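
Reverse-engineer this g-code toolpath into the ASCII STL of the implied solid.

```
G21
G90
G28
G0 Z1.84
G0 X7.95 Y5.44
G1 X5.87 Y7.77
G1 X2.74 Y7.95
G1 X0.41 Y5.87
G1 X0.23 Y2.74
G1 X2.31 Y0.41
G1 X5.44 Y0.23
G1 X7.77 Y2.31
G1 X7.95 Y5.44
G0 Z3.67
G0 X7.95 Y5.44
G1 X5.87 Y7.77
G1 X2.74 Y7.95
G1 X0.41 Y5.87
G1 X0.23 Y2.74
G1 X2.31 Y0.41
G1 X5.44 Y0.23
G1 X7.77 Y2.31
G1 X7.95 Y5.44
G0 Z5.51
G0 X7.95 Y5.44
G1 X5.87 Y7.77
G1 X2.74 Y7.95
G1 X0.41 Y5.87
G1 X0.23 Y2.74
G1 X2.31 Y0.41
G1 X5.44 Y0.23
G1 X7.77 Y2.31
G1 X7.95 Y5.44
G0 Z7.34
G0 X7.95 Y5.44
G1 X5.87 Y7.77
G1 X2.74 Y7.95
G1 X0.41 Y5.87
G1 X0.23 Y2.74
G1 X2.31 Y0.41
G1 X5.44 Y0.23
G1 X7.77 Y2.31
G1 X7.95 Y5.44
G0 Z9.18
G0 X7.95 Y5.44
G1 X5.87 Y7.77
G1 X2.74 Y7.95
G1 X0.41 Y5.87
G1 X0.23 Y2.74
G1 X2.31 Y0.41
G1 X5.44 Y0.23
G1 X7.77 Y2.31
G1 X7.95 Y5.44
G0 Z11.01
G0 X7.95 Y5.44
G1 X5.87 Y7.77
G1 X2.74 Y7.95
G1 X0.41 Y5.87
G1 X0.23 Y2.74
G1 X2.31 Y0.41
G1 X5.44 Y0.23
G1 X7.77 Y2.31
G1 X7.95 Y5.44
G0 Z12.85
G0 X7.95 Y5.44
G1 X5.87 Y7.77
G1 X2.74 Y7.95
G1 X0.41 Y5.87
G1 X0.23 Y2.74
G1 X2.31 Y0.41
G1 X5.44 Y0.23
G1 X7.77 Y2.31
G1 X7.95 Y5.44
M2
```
solid part
  facet normal 0.0000 0.0000 -1.0000
    outer loop
      vertex 2.74 7.95 0.00
      vertex 5.87 7.77 0.00
      vertex 7.95 5.44 0.00
    endloop
  endfacet
  facet normal 0.0000 0.0000 -1.0000
    outer loop
      vertex 0.41 5.87 0.00
      vertex 2.74 7.95 0.00
      vertex 7.95 5.44 0.00
    endloop
  endfacet
  facet normal 0.0000 0.0000 -1.0000
    outer loop
      vertex 0.23 2.74 0.00
      vertex 0.41 5.87 0.00
      vertex 7.95 5.44 0.00
    endloop
  endfacet
  facet normal 0.0000 0.0000 -1.0000
    outer loop
      vertex 2.31 0.41 0.00
      vertex 0.23 2.74 0.00
      vertex 7.95 5.44 0.00
    endloop
  endfacet
  facet normal 0.0000 0.0000 -1.0000
    outer loop
      vertex 5.44 0.23 0.00
      vertex 2.31 0.41 0.00
      vertex 7.95 5.44 0.00
    endloop
  endfacet
  facet normal 0.0000 0.0000 -1.0000
    outer loop
      vertex 7.77 2.31 0.00
      vertex 5.44 0.23 0.00
      vertex 7.95 5.44 0.00
    endloop
  endfacet
  facet normal 0.0000 0.0000 1.0000
    outer loop
      vertex 7.95 5.44 12.85
      vertex 5.87 7.77 12.85
      vertex 2.74 7.95 12.85
    endloop
  endfacet
  facet normal 0.0000 0.0000 1.0000
    outer loop
      vertex 7.95 5.44 12.85
      vertex 2.74 7.95 12.85
      vertex 0.41 5.87 12.85
    endloop
  endfacet
  facet normal 0.0000 0.0000 1.0000
    outer loop
      vertex 7.95 5.44 12.85
      vertex 0.41 5.87 12.85
      vertex 0.23 2.74 12.85
    endloop
  endfacet
  facet normal 0.0000 0.0000 1.0000
    outer loop
      vertex 7.95 5.44 12.85
      vertex 0.23 2.74 12.85
      vertex 2.31 0.41 12.85
    endloop
  endfacet
  facet normal 0.0000 0.0000 1.0000
    outer loop
      vertex 7.95 5.44 12.85
      vertex 2.31 0.41 12.85
      vertex 5.44 0.23 12.85
    endloop
  endfacet
  facet normal 0.0000 0.0000 1.0000
    outer loop
      vertex 7.95 5.44 12.85
      vertex 5.44 0.23 12.85
      vertex 7.77 2.31 12.85
    endloop
  endfacet
  facet normal 0.7460 0.6660 0.0000
    outer loop
      vertex 7.95 5.44 0.00
      vertex 5.87 7.77 0.00
      vertex 5.87 7.77 12.85
    endloop
  endfacet
  facet normal 0.7460 0.6660 0.0000
    outer loop
      vertex 7.95 5.44 0.00
      vertex 5.87 7.77 12.85
      vertex 7.95 5.44 12.85
    endloop
  endfacet
  facet normal 0.0574 0.9984 0.0000
    outer loop
      vertex 5.87 7.77 0.00
      vertex 2.74 7.95 0.00
      vertex 2.74 7.95 12.85
    endloop
  endfacet
  facet normal 0.0574 0.9984 0.0000
    outer loop
      vertex 5.87 7.77 0.00
      vertex 2.74 7.95 12.85
      vertex 5.87 7.77 12.85
    endloop
  endfacet
  facet normal -0.6660 0.7460 0.0000
    outer loop
      vertex 2.74 7.95 0.00
      vertex 0.41 5.87 0.00
      vertex 0.41 5.87 12.85
    endloop
  endfacet
  facet normal -0.6660 0.7460 0.0000
    outer loop
      vertex 2.74 7.95 0.00
      vertex 0.41 5.87 12.85
      vertex 2.74 7.95 12.85
    endloop
  endfacet
  facet normal -0.9984 0.0574 0.0000
    outer loop
      vertex 0.41 5.87 0.00
      vertex 0.23 2.74 0.00
      vertex 0.23 2.74 12.85
    endloop
  endfacet
  facet normal -0.9984 0.0574 0.0000
    outer loop
      vertex 0.41 5.87 0.00
      vertex 0.23 2.74 12.85
      vertex 0.41 5.87 12.85
    endloop
  endfacet
  facet normal -0.7460 -0.6660 0.0000
    outer loop
      vertex 0.23 2.74 0.00
      vertex 2.31 0.41 0.00
      vertex 2.31 0.41 12.85
    endloop
  endfacet
  facet normal -0.7460 -0.6660 0.0000
    outer loop
      vertex 0.23 2.74 0.00
      vertex 2.31 0.41 12.85
      vertex 0.23 2.74 12.85
    endloop
  endfacet
  facet normal -0.0574 -0.9984 0.0000
    outer loop
      vertex 2.31 0.41 0.00
      vertex 5.44 0.23 0.00
      vertex 5.44 0.23 12.85
    endloop
  endfacet
  facet normal -0.0574 -0.9984 0.0000
    outer loop
      vertex 2.31 0.41 0.00
      vertex 5.44 0.23 12.85
      vertex 2.31 0.41 12.85
    endloop
  endfacet
  facet normal 0.6660 -0.7460 0.0000
    outer loop
      vertex 5.44 0.23 0.00
      vertex 7.77 2.31 0.00
      vertex 7.77 2.31 12.85
    endloop
  endfacet
  facet normal 0.6660 -0.7460 0.0000
    outer loop
      vertex 5.44 0.23 0.00
      vertex 7.77 2.31 12.85
      vertex 5.44 0.23 12.85
    endloop
  endfacet
  facet normal 0.9984 -0.0574 0.0000
    outer loop
      vertex 7.77 2.31 0.00
      vertex 7.95 5.44 0.00
      vertex 7.95 5.44 12.85
    endloop
  endfacet
  facet normal 0.9984 -0.0574 0.0000
    outer loop
      vertex 7.77 2.31 0.00
      vertex 7.95 5.44 12.85
      vertex 7.77 2.31 12.85
    endloop
  endfacet
endsolid part

The G0 Z moves step by Δz≈1.84 mm. Every layer's G1 loop is the same polygon, so the solid is a straight extrusion of it from z=0 to z≈12.8. Closing with flat bottom and top caps and triangulating gives 28 facets — a regular 8-sided prism (a cylinder approximated with 8 flat sides), circumscribed radius ≈ 4.09 mm, height ≈ 12.8 mm.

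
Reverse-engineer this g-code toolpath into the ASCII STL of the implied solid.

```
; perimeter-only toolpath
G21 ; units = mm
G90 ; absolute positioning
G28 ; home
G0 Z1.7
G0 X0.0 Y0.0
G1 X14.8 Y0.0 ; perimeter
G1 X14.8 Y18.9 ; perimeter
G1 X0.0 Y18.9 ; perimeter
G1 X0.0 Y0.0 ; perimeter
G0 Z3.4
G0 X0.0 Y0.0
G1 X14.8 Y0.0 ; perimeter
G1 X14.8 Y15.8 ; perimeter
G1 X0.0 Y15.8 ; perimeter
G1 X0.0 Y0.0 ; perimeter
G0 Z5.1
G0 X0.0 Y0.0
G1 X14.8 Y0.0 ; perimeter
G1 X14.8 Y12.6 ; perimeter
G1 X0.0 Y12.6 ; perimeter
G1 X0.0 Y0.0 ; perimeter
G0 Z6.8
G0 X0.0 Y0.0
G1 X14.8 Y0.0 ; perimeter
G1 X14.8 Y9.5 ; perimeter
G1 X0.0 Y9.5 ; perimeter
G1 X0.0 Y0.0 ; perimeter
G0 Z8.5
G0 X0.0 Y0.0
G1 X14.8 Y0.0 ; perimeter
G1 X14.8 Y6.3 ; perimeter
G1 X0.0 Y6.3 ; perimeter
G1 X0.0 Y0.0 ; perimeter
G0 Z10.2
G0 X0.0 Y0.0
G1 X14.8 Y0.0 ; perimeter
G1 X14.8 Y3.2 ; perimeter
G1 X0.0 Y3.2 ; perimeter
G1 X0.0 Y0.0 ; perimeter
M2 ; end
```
solid part
  facet normal 0.0000 0.0000 -1.0000
    outer loop
      vertex 14.8 22.1 0.0
      vertex 14.8 0.0 0.0
      vertex 0.0 0.0 0.0
    endloop
  endfacet
  facet normal 0.0000 0.0000 -1.0000
    outer loop
      vertex 0.0 22.1 0.0
      vertex 14.8 22.1 0.0
      vertex 0.0 0.0 0.0
    endloop
  endfacet
  facet normal 0.0000 -1.0000 0.0000
    outer loop
      vertex 0.0 0.0 0.0
      vertex 14.8 0.0 0.0
      vertex 14.8 0.0 11.9
    endloop
  endfacet
  facet normal 0.0000 -1.0000 0.0000
    outer loop
      vertex 0.0 0.0 0.0
      vertex 14.8 0.0 11.9
      vertex 0.0 0.0 11.9
    endloop
  endfacet
  facet normal 0.0000 0.4741 0.8805
    outer loop
      vertex 0.0 0.0 11.9
      vertex 14.8 0.0 11.9
      vertex 14.8 22.1 0.0
    endloop
  endfacet
  facet normal 0.0000 0.4741 0.8805
    outer loop
      vertex 0.0 0.0 11.9
      vertex 14.8 22.1 0.0
      vertex 0.0 22.1 0.0
    endloop
  endfacet
  facet normal -1.0000 0.0000 0.0000
    outer loop
      vertex 0.0 0.0 11.9
      vertex 0.0 22.1 0.0
      vertex 0.0 0.0 0.0
    endloop
  endfacet
  facet normal 1.0000 0.0000 0.0000
    outer loop
      vertex 14.8 0.0 0.0
      vertex 14.8 22.1 0.0
      vertex 14.8 0.0 11.9
    endloop
  endfacet
endsolid part

The G0 Z moves step by Δz≈1.7 mm. The G1 loops shrink linearly with z, so the solid tapers from its base footprint up to z≈11.9. Closing with a flat bottom cap and the tapered top and triangulating gives 8 facets — a wedge (ramp): 14.8 × 22.1 mm base, rising to 11.9 mm along the y=0 edge and sloping linearly to z=0 at y=22.1.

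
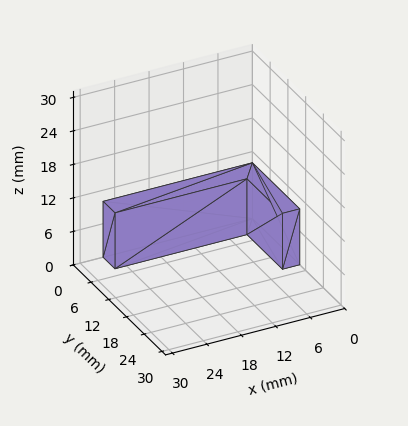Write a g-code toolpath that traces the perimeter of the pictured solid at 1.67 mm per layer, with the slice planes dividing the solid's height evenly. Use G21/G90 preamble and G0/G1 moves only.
Reading the render: the shape is an L-shaped prism: outer 26 × 16 mm, arm thicknesses ≈ 4 mm (horizontal) and 3 mm (vertical), extruded 10 mm in z (dimensions read to the nearest mm from the axis ticks). For the g-code, the solid's height is divided into equal slices at the stated Δz and each level perimeter traced with G1 moves after a G0 lift.

; perimeter-only toolpath
G21 ; units = mm
G90 ; absolute positioning
G28 ; home
; layer 1
G0 Z1.67
G0 X0.00 Y0.00
G1 X26.00 Y0.00
G1 X26.00 Y4.00
G1 X3.00 Y4.00
G1 X3.00 Y16.00
G1 X0.00 Y16.00
G1 X0.00 Y0.00
; layer 2
G0 Z3.33
G0 X0.00 Y0.00
G1 X26.00 Y0.00
G1 X26.00 Y4.00
G1 X3.00 Y4.00
G1 X3.00 Y16.00
G1 X0.00 Y16.00
G1 X0.00 Y0.00
; layer 3
G0 Z5.00
G0 X0.00 Y0.00
G1 X26.00 Y0.00
G1 X26.00 Y4.00
G1 X3.00 Y4.00
G1 X3.00 Y16.00
G1 X0.00 Y16.00
G1 X0.00 Y0.00
; layer 4
G0 Z6.67
G0 X0.00 Y0.00
G1 X26.00 Y0.00
G1 X26.00 Y4.00
G1 X3.00 Y4.00
G1 X3.00 Y16.00
G1 X0.00 Y16.00
G1 X0.00 Y0.00
; layer 5
G0 Z8.33
G0 X0.00 Y0.00
G1 X26.00 Y0.00
G1 X26.00 Y4.00
G1 X3.00 Y4.00
G1 X3.00 Y16.00
G1 X0.00 Y16.00
G1 X0.00 Y0.00
; layer 6
G0 Z10.00
G0 X0.00 Y0.00
G1 X26.00 Y0.00
G1 X26.00 Y4.00
G1 X3.00 Y4.00
G1 X3.00 Y16.00
G1 X0.00 Y16.00
G1 X0.00 Y0.00
M2 ; end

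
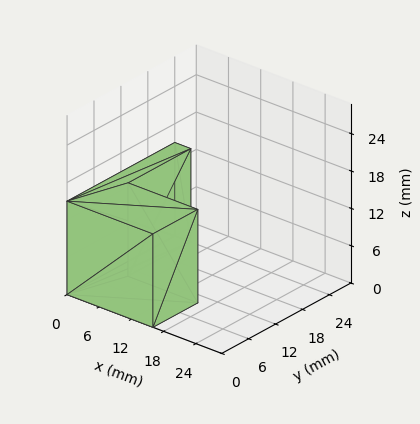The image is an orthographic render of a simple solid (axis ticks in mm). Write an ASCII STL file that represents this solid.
Reading the render: the shape is an L-shaped prism: outer 16 × 24 mm, arm thicknesses ≈ 10 mm (horizontal) and 3 mm (vertical), extruded 15 mm in z (dimensions read to the nearest mm from the axis ticks). For the STL, each face is triangulated and given an outward normal.

solid part
  facet normal 0.0000 0.0000 -1.0000
    outer loop
      vertex 16.00 10.00 0.00
      vertex 16.00 0.00 0.00
      vertex 0.00 0.00 0.00
    endloop
  endfacet
  facet normal 0.0000 0.0000 -1.0000
    outer loop
      vertex 3.00 10.00 0.00
      vertex 16.00 10.00 0.00
      vertex 0.00 0.00 0.00
    endloop
  endfacet
  facet normal 0.0000 0.0000 -1.0000
    outer loop
      vertex 3.00 24.00 0.00
      vertex 3.00 10.00 0.00
      vertex 0.00 0.00 0.00
    endloop
  endfacet
  facet normal 0.0000 0.0000 -1.0000
    outer loop
      vertex 0.00 24.00 0.00
      vertex 3.00 24.00 0.00
      vertex 0.00 0.00 0.00
    endloop
  endfacet
  facet normal 0.0000 0.0000 1.0000
    outer loop
      vertex 0.00 0.00 15.00
      vertex 16.00 0.00 15.00
      vertex 16.00 10.00 15.00
    endloop
  endfacet
  facet normal 0.0000 0.0000 1.0000
    outer loop
      vertex 0.00 0.00 15.00
      vertex 16.00 10.00 15.00
      vertex 3.00 10.00 15.00
    endloop
  endfacet
  facet normal 0.0000 0.0000 1.0000
    outer loop
      vertex 0.00 0.00 15.00
      vertex 3.00 10.00 15.00
      vertex 3.00 24.00 15.00
    endloop
  endfacet
  facet normal 0.0000 0.0000 1.0000
    outer loop
      vertex 0.00 0.00 15.00
      vertex 3.00 24.00 15.00
      vertex 0.00 24.00 15.00
    endloop
  endfacet
  facet normal 0.0000 -1.0000 0.0000
    outer loop
      vertex 0.00 0.00 0.00
      vertex 16.00 0.00 0.00
      vertex 16.00 0.00 15.00
    endloop
  endfacet
  facet normal 0.0000 -1.0000 0.0000
    outer loop
      vertex 0.00 0.00 0.00
      vertex 16.00 0.00 15.00
      vertex 0.00 0.00 15.00
    endloop
  endfacet
  facet normal 1.0000 0.0000 0.0000
    outer loop
      vertex 16.00 0.00 0.00
      vertex 16.00 10.00 0.00
      vertex 16.00 10.00 15.00
    endloop
  endfacet
  facet normal 1.0000 0.0000 0.0000
    outer loop
      vertex 16.00 0.00 0.00
      vertex 16.00 10.00 15.00
      vertex 16.00 0.00 15.00
    endloop
  endfacet
  facet normal 0.0000 1.0000 0.0000
    outer loop
      vertex 16.00 10.00 0.00
      vertex 3.00 10.00 0.00
      vertex 3.00 10.00 15.00
    endloop
  endfacet
  facet normal 0.0000 1.0000 0.0000
    outer loop
      vertex 16.00 10.00 0.00
      vertex 3.00 10.00 15.00
      vertex 16.00 10.00 15.00
    endloop
  endfacet
  facet normal 1.0000 0.0000 0.0000
    outer loop
      vertex 3.00 10.00 0.00
      vertex 3.00 24.00 0.00
      vertex 3.00 24.00 15.00
    endloop
  endfacet
  facet normal 1.0000 0.0000 0.0000
    outer loop
      vertex 3.00 10.00 0.00
      vertex 3.00 24.00 15.00
      vertex 3.00 10.00 15.00
    endloop
  endfacet
  facet normal 0.0000 1.0000 0.0000
    outer loop
      vertex 3.00 24.00 0.00
      vertex 0.00 24.00 0.00
      vertex 0.00 24.00 15.00
    endloop
  endfacet
  facet normal 0.0000 1.0000 0.0000
    outer loop
      vertex 3.00 24.00 0.00
      vertex 0.00 24.00 15.00
      vertex 3.00 24.00 15.00
    endloop
  endfacet
  facet normal -1.0000 0.0000 0.0000
    outer loop
      vertex 0.00 24.00 0.00
      vertex 0.00 0.00 0.00
      vertex 0.00 0.00 15.00
    endloop
  endfacet
  facet normal -1.0000 0.0000 0.0000
    outer loop
      vertex 0.00 24.00 0.00
      vertex 0.00 0.00 15.00
      vertex 0.00 24.00 15.00
    endloop
  endfacet
endsolid part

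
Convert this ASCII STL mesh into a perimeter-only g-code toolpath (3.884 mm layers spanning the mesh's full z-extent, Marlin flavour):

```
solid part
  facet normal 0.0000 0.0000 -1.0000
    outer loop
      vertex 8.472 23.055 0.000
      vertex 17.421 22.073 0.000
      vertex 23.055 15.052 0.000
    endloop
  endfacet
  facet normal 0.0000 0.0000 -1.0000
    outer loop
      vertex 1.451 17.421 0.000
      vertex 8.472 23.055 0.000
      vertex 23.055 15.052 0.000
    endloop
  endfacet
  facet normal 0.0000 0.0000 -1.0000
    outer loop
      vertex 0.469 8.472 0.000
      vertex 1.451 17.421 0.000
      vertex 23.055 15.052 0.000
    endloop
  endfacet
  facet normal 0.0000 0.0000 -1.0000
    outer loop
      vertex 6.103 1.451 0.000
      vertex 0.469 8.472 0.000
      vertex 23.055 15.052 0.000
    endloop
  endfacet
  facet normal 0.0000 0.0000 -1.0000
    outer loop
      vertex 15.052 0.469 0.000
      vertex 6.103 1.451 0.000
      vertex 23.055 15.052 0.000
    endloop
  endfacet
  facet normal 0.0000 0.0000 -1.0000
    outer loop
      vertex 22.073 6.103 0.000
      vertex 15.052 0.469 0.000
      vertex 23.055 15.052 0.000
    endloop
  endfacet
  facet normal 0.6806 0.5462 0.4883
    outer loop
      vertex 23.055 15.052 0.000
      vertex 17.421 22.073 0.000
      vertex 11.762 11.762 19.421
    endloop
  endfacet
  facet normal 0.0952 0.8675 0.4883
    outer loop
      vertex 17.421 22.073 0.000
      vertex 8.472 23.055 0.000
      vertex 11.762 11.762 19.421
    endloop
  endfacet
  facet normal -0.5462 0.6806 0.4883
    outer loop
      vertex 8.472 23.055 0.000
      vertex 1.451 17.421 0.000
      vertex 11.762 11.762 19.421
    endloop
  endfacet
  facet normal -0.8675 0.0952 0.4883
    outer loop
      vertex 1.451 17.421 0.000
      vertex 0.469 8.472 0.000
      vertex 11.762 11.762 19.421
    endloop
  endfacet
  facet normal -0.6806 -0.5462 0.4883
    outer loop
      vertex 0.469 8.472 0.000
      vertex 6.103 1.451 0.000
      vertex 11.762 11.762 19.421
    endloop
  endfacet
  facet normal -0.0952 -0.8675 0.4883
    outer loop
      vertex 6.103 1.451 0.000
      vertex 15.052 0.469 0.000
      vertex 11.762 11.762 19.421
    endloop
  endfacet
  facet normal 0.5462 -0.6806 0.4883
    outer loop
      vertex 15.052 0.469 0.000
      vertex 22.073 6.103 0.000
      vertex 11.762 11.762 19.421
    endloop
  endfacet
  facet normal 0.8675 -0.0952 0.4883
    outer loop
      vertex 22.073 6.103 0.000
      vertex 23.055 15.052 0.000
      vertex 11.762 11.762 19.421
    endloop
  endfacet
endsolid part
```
; perimeter-only toolpath
G21 ; units = mm
G90 ; absolute positioning
G28 ; home
; layer 1
G0 Z3.884
G0 X20.796 Y14.394
G1 X16.289 Y20.011
G1 X9.130 Y20.796
G1 X3.513 Y16.289
G1 X2.728 Y9.130
G1 X7.235 Y3.513
G1 X14.394 Y2.728
G1 X20.011 Y7.235
G1 X20.796 Y14.394
; layer 2
G0 Z7.768
G0 X18.538 Y13.736
G1 X15.157 Y17.949
G1 X9.788 Y18.538
G1 X5.575 Y15.157
G1 X4.986 Y9.788
G1 X8.367 Y5.575
G1 X13.736 Y4.986
G1 X17.949 Y8.367
G1 X18.538 Y13.736
; layer 3
G0 Z11.653
G0 X16.279 Y13.078
G1 X14.026 Y15.886
G1 X10.446 Y16.279
G1 X7.638 Y14.026
G1 X7.245 Y10.446
G1 X9.498 Y7.638
G1 X13.078 Y7.245
G1 X15.886 Y9.498
G1 X16.279 Y13.078
; layer 4
G0 Z15.537
G0 X14.021 Y12.420
G1 X12.894 Y13.824
G1 X11.104 Y14.021
G1 X9.700 Y12.894
G1 X9.503 Y11.104
G1 X10.630 Y9.700
G1 X12.420 Y9.503
G1 X13.824 Y10.630
G1 X14.021 Y12.420
M2 ; end

The solid is a regular 8-sided pyramid, base circumscribed radius ≈ 11.8 mm, apex at z ≈ 19.4 mm. Slicing at Δz = 3.884 mm — 5 equal slices spanning the solid's height, so layer i sits at z = i·h/5 — gives 4 non-empty perimeters. Each is a 8-segment closed polygon; G0 lifts to the layer z and rapids to the start vertex, then G1 traces the edges. The cross-section shrinks linearly with z (the slice at the apex is degenerate and omitted).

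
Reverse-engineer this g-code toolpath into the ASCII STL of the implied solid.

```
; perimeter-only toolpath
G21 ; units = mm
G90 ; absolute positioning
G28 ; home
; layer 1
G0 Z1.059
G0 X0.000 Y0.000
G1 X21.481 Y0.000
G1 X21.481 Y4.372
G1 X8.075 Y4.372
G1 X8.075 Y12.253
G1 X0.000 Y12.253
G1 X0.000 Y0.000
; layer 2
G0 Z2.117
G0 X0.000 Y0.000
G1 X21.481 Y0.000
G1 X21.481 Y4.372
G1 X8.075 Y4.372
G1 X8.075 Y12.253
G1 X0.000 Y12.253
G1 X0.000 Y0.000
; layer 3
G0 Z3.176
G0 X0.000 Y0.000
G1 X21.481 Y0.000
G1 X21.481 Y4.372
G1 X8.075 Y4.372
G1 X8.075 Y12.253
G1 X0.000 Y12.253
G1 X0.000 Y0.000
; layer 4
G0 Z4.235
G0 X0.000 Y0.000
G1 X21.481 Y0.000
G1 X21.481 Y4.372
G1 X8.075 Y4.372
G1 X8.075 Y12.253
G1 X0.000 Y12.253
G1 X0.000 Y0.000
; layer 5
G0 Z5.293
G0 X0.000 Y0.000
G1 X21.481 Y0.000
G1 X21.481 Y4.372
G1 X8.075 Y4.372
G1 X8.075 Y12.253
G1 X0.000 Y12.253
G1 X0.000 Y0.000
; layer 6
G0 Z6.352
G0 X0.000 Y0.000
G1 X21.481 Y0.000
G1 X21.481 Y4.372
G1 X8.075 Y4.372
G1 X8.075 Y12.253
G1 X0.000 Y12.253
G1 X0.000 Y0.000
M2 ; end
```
solid part
  facet normal 0.0000 0.0000 -1.0000
    outer loop
      vertex 21.481 4.372 0.000
      vertex 21.481 0.000 0.000
      vertex 0.000 0.000 0.000
    endloop
  endfacet
  facet normal 0.0000 0.0000 -1.0000
    outer loop
      vertex 8.075 4.372 0.000
      vertex 21.481 4.372 0.000
      vertex 0.000 0.000 0.000
    endloop
  endfacet
  facet normal 0.0000 0.0000 -1.0000
    outer loop
      vertex 8.075 12.253 0.000
      vertex 8.075 4.372 0.000
      vertex 0.000 0.000 0.000
    endloop
  endfacet
  facet normal 0.0000 0.0000 -1.0000
    outer loop
      vertex 0.000 12.253 0.000
      vertex 8.075 12.253 0.000
      vertex 0.000 0.000 0.000
    endloop
  endfacet
  facet normal 0.0000 0.0000 1.0000
    outer loop
      vertex 0.000 0.000 6.352
      vertex 21.481 0.000 6.352
      vertex 21.481 4.372 6.352
    endloop
  endfacet
  facet normal 0.0000 0.0000 1.0000
    outer loop
      vertex 0.000 0.000 6.352
      vertex 21.481 4.372 6.352
      vertex 8.075 4.372 6.352
    endloop
  endfacet
  facet normal 0.0000 0.0000 1.0000
    outer loop
      vertex 0.000 0.000 6.352
      vertex 8.075 4.372 6.352
      vertex 8.075 12.253 6.352
    endloop
  endfacet
  facet normal 0.0000 0.0000 1.0000
    outer loop
      vertex 0.000 0.000 6.352
      vertex 8.075 12.253 6.352
      vertex 0.000 12.253 6.352
    endloop
  endfacet
  facet normal 0.0000 -1.0000 0.0000
    outer loop
      vertex 0.000 0.000 0.000
      vertex 21.481 0.000 0.000
      vertex 21.481 0.000 6.352
    endloop
  endfacet
  facet normal 0.0000 -1.0000 0.0000
    outer loop
      vertex 0.000 0.000 0.000
      vertex 21.481 0.000 6.352
      vertex 0.000 0.000 6.352
    endloop
  endfacet
  facet normal 1.0000 0.0000 0.0000
    outer loop
      vertex 21.481 0.000 0.000
      vertex 21.481 4.372 0.000
      vertex 21.481 4.372 6.352
    endloop
  endfacet
  facet normal 1.0000 0.0000 0.0000
    outer loop
      vertex 21.481 0.000 0.000
      vertex 21.481 4.372 6.352
      vertex 21.481 0.000 6.352
    endloop
  endfacet
  facet normal 0.0000 1.0000 0.0000
    outer loop
      vertex 21.481 4.372 0.000
      vertex 8.075 4.372 0.000
      vertex 8.075 4.372 6.352
    endloop
  endfacet
  facet normal 0.0000 1.0000 0.0000
    outer loop
      vertex 21.481 4.372 0.000
      vertex 8.075 4.372 6.352
      vertex 21.481 4.372 6.352
    endloop
  endfacet
  facet normal 1.0000 0.0000 0.0000
    outer loop
      vertex 8.075 4.372 0.000
      vertex 8.075 12.253 0.000
      vertex 8.075 12.253 6.352
    endloop
  endfacet
  facet normal 1.0000 0.0000 0.0000
    outer loop
      vertex 8.075 4.372 0.000
      vertex 8.075 12.253 6.352
      vertex 8.075 4.372 6.352
    endloop
  endfacet
  facet normal 0.0000 1.0000 0.0000
    outer loop
      vertex 8.075 12.253 0.000
      vertex 0.000 12.253 0.000
      vertex 0.000 12.253 6.352
    endloop
  endfacet
  facet normal 0.0000 1.0000 0.0000
    outer loop
      vertex 8.075 12.253 0.000
      vertex 0.000 12.253 6.352
      vertex 8.075 12.253 6.352
    endloop
  endfacet
  facet normal -1.0000 0.0000 0.0000
    outer loop
      vertex 0.000 12.253 0.000
      vertex 0.000 0.000 0.000
      vertex 0.000 0.000 6.352
    endloop
  endfacet
  facet normal -1.0000 0.0000 0.0000
    outer loop
      vertex 0.000 12.253 0.000
      vertex 0.000 0.000 6.352
      vertex 0.000 12.253 6.352
    endloop
  endfacet
endsolid part

The G0 Z moves step by Δz≈1.059 mm. Every layer's G1 loop is the same polygon, so the solid is a straight extrusion of it from z=0 to z≈6.35. Closing with flat bottom and top caps and triangulating gives 20 facets — an L-shaped prism: outer 21.5 × 12.3 mm, arm thicknesses ≈ 4.37 mm (horizontal) and 8.07 mm (vertical), extruded 6.35 mm in z.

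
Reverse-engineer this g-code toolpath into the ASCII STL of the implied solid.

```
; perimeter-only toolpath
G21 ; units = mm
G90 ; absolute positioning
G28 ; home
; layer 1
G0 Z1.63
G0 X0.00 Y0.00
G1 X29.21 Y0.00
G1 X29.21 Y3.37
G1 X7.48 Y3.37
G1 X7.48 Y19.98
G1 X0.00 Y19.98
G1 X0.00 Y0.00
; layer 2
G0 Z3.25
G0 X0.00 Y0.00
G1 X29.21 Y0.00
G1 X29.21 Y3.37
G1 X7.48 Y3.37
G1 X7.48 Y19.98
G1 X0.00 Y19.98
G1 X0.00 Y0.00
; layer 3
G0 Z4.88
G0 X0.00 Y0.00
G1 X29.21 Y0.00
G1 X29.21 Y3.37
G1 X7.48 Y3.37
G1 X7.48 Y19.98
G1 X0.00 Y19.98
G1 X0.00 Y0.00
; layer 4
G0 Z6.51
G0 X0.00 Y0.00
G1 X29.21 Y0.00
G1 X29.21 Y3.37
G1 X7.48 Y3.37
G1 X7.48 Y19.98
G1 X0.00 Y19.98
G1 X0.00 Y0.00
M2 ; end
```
solid part
  facet normal 0.0000 0.0000 -1.0000
    outer loop
      vertex 29.21 3.37 0.00
      vertex 29.21 0.00 0.00
      vertex 0.00 0.00 0.00
    endloop
  endfacet
  facet normal 0.0000 0.0000 -1.0000
    outer loop
      vertex 7.48 3.37 0.00
      vertex 29.21 3.37 0.00
      vertex 0.00 0.00 0.00
    endloop
  endfacet
  facet normal 0.0000 0.0000 -1.0000
    outer loop
      vertex 7.48 19.98 0.00
      vertex 7.48 3.37 0.00
      vertex 0.00 0.00 0.00
    endloop
  endfacet
  facet normal 0.0000 0.0000 -1.0000
    outer loop
      vertex 0.00 19.98 0.00
      vertex 7.48 19.98 0.00
      vertex 0.00 0.00 0.00
    endloop
  endfacet
  facet normal 0.0000 0.0000 1.0000
    outer loop
      vertex 0.00 0.00 6.51
      vertex 29.21 0.00 6.51
      vertex 29.21 3.37 6.51
    endloop
  endfacet
  facet normal 0.0000 0.0000 1.0000
    outer loop
      vertex 0.00 0.00 6.51
      vertex 29.21 3.37 6.51
      vertex 7.48 3.37 6.51
    endloop
  endfacet
  facet normal 0.0000 0.0000 1.0000
    outer loop
      vertex 0.00 0.00 6.51
      vertex 7.48 3.37 6.51
      vertex 7.48 19.98 6.51
    endloop
  endfacet
  facet normal 0.0000 0.0000 1.0000
    outer loop
      vertex 0.00 0.00 6.51
      vertex 7.48 19.98 6.51
      vertex 0.00 19.98 6.51
    endloop
  endfacet
  facet normal 0.0000 -1.0000 0.0000
    outer loop
      vertex 0.00 0.00 0.00
      vertex 29.21 0.00 0.00
      vertex 29.21 0.00 6.51
    endloop
  endfacet
  facet normal 0.0000 -1.0000 0.0000
    outer loop
      vertex 0.00 0.00 0.00
      vertex 29.21 0.00 6.51
      vertex 0.00 0.00 6.51
    endloop
  endfacet
  facet normal 1.0000 0.0000 0.0000
    outer loop
      vertex 29.21 0.00 0.00
      vertex 29.21 3.37 0.00
      vertex 29.21 3.37 6.51
    endloop
  endfacet
  facet normal 1.0000 0.0000 0.0000
    outer loop
      vertex 29.21 0.00 0.00
      vertex 29.21 3.37 6.51
      vertex 29.21 0.00 6.51
    endloop
  endfacet
  facet normal 0.0000 1.0000 0.0000
    outer loop
      vertex 29.21 3.37 0.00
      vertex 7.48 3.37 0.00
      vertex 7.48 3.37 6.51
    endloop
  endfacet
  facet normal 0.0000 1.0000 0.0000
    outer loop
      vertex 29.21 3.37 0.00
      vertex 7.48 3.37 6.51
      vertex 29.21 3.37 6.51
    endloop
  endfacet
  facet normal 1.0000 0.0000 0.0000
    outer loop
      vertex 7.48 3.37 0.00
      vertex 7.48 19.98 0.00
      vertex 7.48 19.98 6.51
    endloop
  endfacet
  facet normal 1.0000 0.0000 0.0000
    outer loop
      vertex 7.48 3.37 0.00
      vertex 7.48 19.98 6.51
      vertex 7.48 3.37 6.51
    endloop
  endfacet
  facet normal 0.0000 1.0000 0.0000
    outer loop
      vertex 7.48 19.98 0.00
      vertex 0.00 19.98 0.00
      vertex 0.00 19.98 6.51
    endloop
  endfacet
  facet normal 0.0000 1.0000 0.0000
    outer loop
      vertex 7.48 19.98 0.00
      vertex 0.00 19.98 6.51
      vertex 7.48 19.98 6.51
    endloop
  endfacet
  facet normal -1.0000 0.0000 0.0000
    outer loop
      vertex 0.00 19.98 0.00
      vertex 0.00 0.00 0.00
      vertex 0.00 0.00 6.51
    endloop
  endfacet
  facet normal -1.0000 0.0000 0.0000
    outer loop
      vertex 0.00 19.98 0.00
      vertex 0.00 0.00 6.51
      vertex 0.00 19.98 6.51
    endloop
  endfacet
endsolid part

The G0 Z moves step by Δz≈1.63 mm. Every layer's G1 loop is the same polygon, so the solid is a straight extrusion of it from z=0 to z≈6.51. Closing with flat bottom and top caps and triangulating gives 20 facets — an L-shaped prism: outer 29.2 × 20 mm, arm thicknesses ≈ 3.37 mm (horizontal) and 7.48 mm (vertical), extruded 6.51 mm in z.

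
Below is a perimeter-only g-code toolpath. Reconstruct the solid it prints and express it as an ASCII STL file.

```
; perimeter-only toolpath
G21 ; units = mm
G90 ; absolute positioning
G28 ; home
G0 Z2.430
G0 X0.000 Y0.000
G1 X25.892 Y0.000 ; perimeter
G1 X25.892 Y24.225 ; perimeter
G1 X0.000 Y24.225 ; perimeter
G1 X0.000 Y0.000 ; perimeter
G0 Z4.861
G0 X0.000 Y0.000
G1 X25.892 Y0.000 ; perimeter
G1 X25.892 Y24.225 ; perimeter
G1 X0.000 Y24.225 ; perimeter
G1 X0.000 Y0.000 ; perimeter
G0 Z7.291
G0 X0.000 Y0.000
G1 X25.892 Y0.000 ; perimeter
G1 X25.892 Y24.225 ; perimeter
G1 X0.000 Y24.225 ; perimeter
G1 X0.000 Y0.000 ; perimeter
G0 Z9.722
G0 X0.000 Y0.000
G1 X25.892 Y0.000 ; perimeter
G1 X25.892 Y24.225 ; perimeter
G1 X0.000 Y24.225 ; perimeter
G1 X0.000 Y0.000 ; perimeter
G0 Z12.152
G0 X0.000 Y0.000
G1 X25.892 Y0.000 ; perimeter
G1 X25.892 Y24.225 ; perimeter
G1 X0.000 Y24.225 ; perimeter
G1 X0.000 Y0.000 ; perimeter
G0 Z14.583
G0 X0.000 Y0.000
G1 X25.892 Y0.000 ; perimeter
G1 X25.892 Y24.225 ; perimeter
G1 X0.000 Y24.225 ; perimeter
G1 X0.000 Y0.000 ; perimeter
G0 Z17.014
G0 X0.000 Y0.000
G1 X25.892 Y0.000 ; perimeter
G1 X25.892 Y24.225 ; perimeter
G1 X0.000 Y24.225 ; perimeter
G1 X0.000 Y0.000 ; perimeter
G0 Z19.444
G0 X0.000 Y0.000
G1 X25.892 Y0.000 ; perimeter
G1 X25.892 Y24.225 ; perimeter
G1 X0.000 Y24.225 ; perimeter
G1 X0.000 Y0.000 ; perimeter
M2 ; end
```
solid part
  facet normal 0.0000 0.0000 -1.0000
    outer loop
      vertex 25.892 24.225 0.000
      vertex 25.892 0.000 0.000
      vertex 0.000 0.000 0.000
    endloop
  endfacet
  facet normal 0.0000 0.0000 -1.0000
    outer loop
      vertex 0.000 24.225 0.000
      vertex 25.892 24.225 0.000
      vertex 0.000 0.000 0.000
    endloop
  endfacet
  facet normal 0.0000 0.0000 1.0000
    outer loop
      vertex 0.000 0.000 19.444
      vertex 25.892 0.000 19.444
      vertex 25.892 24.225 19.444
    endloop
  endfacet
  facet normal 0.0000 0.0000 1.0000
    outer loop
      vertex 0.000 0.000 19.444
      vertex 25.892 24.225 19.444
      vertex 0.000 24.225 19.444
    endloop
  endfacet
  facet normal 0.0000 -1.0000 0.0000
    outer loop
      vertex 0.000 0.000 0.000
      vertex 25.892 0.000 0.000
      vertex 25.892 0.000 19.444
    endloop
  endfacet
  facet normal 0.0000 -1.0000 0.0000
    outer loop
      vertex 0.000 0.000 0.000
      vertex 25.892 0.000 19.444
      vertex 0.000 0.000 19.444
    endloop
  endfacet
  facet normal 0.0000 1.0000 0.0000
    outer loop
      vertex 25.892 24.225 19.444
      vertex 25.892 24.225 0.000
      vertex 0.000 24.225 0.000
    endloop
  endfacet
  facet normal 0.0000 1.0000 0.0000
    outer loop
      vertex 0.000 24.225 19.444
      vertex 25.892 24.225 19.444
      vertex 0.000 24.225 0.000
    endloop
  endfacet
  facet normal -1.0000 0.0000 0.0000
    outer loop
      vertex 0.000 24.225 19.444
      vertex 0.000 24.225 0.000
      vertex 0.000 0.000 0.000
    endloop
  endfacet
  facet normal -1.0000 0.0000 0.0000
    outer loop
      vertex 0.000 0.000 19.444
      vertex 0.000 24.225 19.444
      vertex 0.000 0.000 0.000
    endloop
  endfacet
  facet normal 1.0000 0.0000 0.0000
    outer loop
      vertex 25.892 0.000 0.000
      vertex 25.892 24.225 0.000
      vertex 25.892 24.225 19.444
    endloop
  endfacet
  facet normal 1.0000 0.0000 0.0000
    outer loop
      vertex 25.892 0.000 0.000
      vertex 25.892 24.225 19.444
      vertex 25.892 0.000 19.444
    endloop
  endfacet
endsolid part

The G0 Z moves step by Δz≈2.430 mm. Every layer's G1 loop is the same polygon, so the solid is a straight extrusion of it from z=0 to z≈19.4. Closing with flat bottom and top caps and triangulating gives 12 facets — a rectangular box, roughly 25.9 × 24.2 mm footprint and 19.4 mm tall.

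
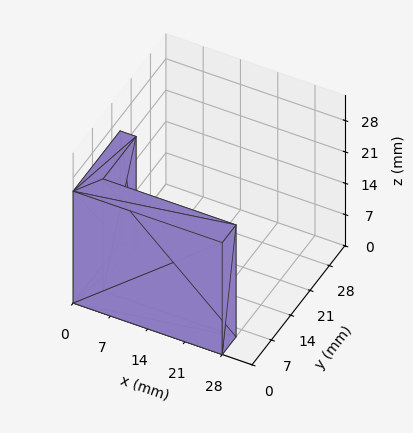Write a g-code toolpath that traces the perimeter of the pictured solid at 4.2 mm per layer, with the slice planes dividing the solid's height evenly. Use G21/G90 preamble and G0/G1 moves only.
Reading the render: the shape is an L-shaped prism: outer 28 × 17 mm, arm thicknesses ≈ 5 mm (horizontal) and 3 mm (vertical), extruded 25 mm in z (dimensions read to the nearest mm from the axis ticks). For the g-code, the solid's height is divided into equal slices at the stated Δz and each level perimeter traced with G1 moves after a G0 lift.

; perimeter-only toolpath
G21 ; units = mm
G90 ; absolute positioning
G28 ; home
; layer 1
G0 Z4.2
G0 X0.0 Y0.0
G1 X28.0 Y0.0
G1 X28.0 Y5.0
G1 X3.0 Y5.0
G1 X3.0 Y17.0
G1 X0.0 Y17.0
G1 X0.0 Y0.0
; layer 2
G0 Z8.3
G0 X0.0 Y0.0
G1 X28.0 Y0.0
G1 X28.0 Y5.0
G1 X3.0 Y5.0
G1 X3.0 Y17.0
G1 X0.0 Y17.0
G1 X0.0 Y0.0
; layer 3
G0 Z12.5
G0 X0.0 Y0.0
G1 X28.0 Y0.0
G1 X28.0 Y5.0
G1 X3.0 Y5.0
G1 X3.0 Y17.0
G1 X0.0 Y17.0
G1 X0.0 Y0.0
; layer 4
G0 Z16.7
G0 X0.0 Y0.0
G1 X28.0 Y0.0
G1 X28.0 Y5.0
G1 X3.0 Y5.0
G1 X3.0 Y17.0
G1 X0.0 Y17.0
G1 X0.0 Y0.0
; layer 5
G0 Z20.8
G0 X0.0 Y0.0
G1 X28.0 Y0.0
G1 X28.0 Y5.0
G1 X3.0 Y5.0
G1 X3.0 Y17.0
G1 X0.0 Y17.0
G1 X0.0 Y0.0
; layer 6
G0 Z25.0
G0 X0.0 Y0.0
G1 X28.0 Y0.0
G1 X28.0 Y5.0
G1 X3.0 Y5.0
G1 X3.0 Y17.0
G1 X0.0 Y17.0
G1 X0.0 Y0.0
M2 ; end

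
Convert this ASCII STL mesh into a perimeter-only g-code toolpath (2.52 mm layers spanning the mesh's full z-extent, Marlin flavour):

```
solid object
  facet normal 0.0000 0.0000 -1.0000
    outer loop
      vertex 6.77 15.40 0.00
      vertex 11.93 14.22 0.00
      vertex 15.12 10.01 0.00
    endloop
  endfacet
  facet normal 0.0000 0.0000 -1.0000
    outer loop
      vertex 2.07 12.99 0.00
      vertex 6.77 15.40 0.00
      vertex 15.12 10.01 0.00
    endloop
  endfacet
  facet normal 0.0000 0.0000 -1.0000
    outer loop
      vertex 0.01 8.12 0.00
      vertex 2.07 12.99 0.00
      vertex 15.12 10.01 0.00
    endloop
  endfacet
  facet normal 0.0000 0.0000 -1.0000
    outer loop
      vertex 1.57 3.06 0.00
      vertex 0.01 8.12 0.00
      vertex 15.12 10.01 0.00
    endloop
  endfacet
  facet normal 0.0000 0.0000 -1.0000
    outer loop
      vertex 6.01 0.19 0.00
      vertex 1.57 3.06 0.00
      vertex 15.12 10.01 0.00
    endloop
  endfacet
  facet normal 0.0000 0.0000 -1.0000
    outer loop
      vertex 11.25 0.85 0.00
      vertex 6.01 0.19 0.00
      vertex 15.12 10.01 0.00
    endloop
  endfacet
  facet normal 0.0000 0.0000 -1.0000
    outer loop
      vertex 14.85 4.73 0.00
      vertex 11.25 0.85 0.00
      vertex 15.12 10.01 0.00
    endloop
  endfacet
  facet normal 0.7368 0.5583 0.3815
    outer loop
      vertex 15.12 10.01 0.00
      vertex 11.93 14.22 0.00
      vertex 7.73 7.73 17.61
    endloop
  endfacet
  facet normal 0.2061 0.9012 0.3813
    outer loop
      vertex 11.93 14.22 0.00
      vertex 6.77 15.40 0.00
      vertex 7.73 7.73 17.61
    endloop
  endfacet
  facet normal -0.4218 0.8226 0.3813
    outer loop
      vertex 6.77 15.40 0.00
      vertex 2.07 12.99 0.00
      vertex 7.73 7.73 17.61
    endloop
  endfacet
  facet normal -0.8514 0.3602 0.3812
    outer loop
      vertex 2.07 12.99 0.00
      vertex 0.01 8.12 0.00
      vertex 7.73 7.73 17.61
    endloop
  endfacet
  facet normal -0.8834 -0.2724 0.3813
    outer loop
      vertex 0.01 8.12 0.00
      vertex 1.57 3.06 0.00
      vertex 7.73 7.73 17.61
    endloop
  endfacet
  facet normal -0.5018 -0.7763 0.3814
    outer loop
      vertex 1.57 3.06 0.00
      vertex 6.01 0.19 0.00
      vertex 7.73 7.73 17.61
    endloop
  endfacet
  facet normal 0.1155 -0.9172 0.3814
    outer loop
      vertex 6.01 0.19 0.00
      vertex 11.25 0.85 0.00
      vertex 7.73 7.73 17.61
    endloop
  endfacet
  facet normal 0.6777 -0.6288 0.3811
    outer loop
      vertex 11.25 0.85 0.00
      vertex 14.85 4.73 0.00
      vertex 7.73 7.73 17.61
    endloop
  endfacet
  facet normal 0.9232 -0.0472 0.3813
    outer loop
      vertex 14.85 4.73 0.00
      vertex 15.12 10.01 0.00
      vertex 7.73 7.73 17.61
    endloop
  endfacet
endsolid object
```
; perimeter-only toolpath
G21 ; units = mm
G90 ; absolute positioning
G28 ; home
; layer 1
G0 Z2.52
G0 X14.06 Y9.68
G1 X11.33 Y13.29
G1 X6.91 Y14.30
G1 X2.88 Y12.24
G1 X1.11 Y8.06
G1 X2.45 Y3.73
G1 X6.26 Y1.27
G1 X10.75 Y1.83
G1 X13.83 Y5.16
G1 X14.06 Y9.68
; layer 2
G0 Z5.03
G0 X13.01 Y9.36
G1 X10.73 Y12.37
G1 X7.04 Y13.21
G1 X3.69 Y11.49
G1 X2.22 Y8.01
G1 X3.33 Y4.39
G1 X6.50 Y2.34
G1 X10.24 Y2.82
G1 X12.82 Y5.59
G1 X13.01 Y9.36
; layer 3
G0 Z7.55
G0 X11.95 Y9.03
G1 X10.13 Y11.44
G1 X7.18 Y12.11
G1 X4.50 Y10.74
G1 X3.32 Y7.95
G1 X4.21 Y5.06
G1 X6.75 Y3.42
G1 X9.74 Y3.80
G1 X11.80 Y6.02
G1 X11.95 Y9.03
; layer 4
G0 Z10.06
G0 X10.90 Y8.71
G1 X9.53 Y10.51
G1 X7.32 Y11.02
G1 X5.30 Y9.98
G1 X4.42 Y7.90
G1 X5.09 Y5.73
G1 X6.99 Y4.50
G1 X9.24 Y4.78
G1 X10.78 Y6.44
G1 X10.90 Y8.71
; layer 5
G0 Z12.58
G0 X9.84 Y8.38
G1 X8.93 Y9.58
G1 X7.46 Y9.92
G1 X6.11 Y9.23
G1 X5.52 Y7.84
G1 X5.97 Y6.40
G1 X7.24 Y5.58
G1 X8.74 Y5.76
G1 X9.76 Y6.87
G1 X9.84 Y8.38
; layer 6
G0 Z15.09
G0 X8.79 Y8.06
G1 X8.33 Y8.66
G1 X7.59 Y8.83
G1 X6.92 Y8.48
G1 X6.63 Y7.79
G1 X6.85 Y7.06
G1 X7.48 Y6.65
G1 X8.23 Y6.75
G1 X8.75 Y7.30
G1 X8.79 Y8.06
M2 ; end

The solid is a regular 9-sided pyramid, base circumscribed radius ≈ 7.73 mm, apex at z ≈ 17.6 mm. Slicing at Δz = 2.52 mm — 7 equal slices spanning the solid's height, so layer i sits at z = i·h/7 — gives 6 non-empty perimeters. Each is a 9-segment closed polygon; G0 lifts to the layer z and rapids to the start vertex, then G1 traces the edges. The cross-section shrinks linearly with z (the slice at the apex is degenerate and omitted).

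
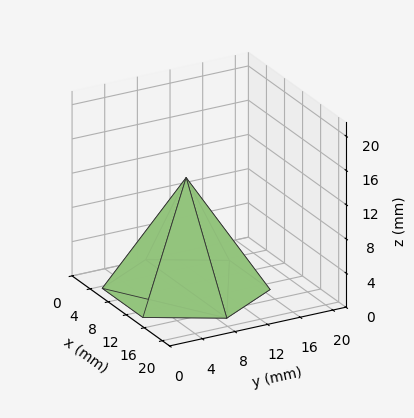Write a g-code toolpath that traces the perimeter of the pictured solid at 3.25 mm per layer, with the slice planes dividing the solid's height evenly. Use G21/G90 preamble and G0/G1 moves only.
Reading the render: the shape is a regular 6-sided pyramid, base circumscribed radius ≈ 9 mm, apex at z ≈ 13 mm (dimensions read to the nearest mm from the axis ticks). For the g-code, the solid's height is divided into equal slices at the stated Δz and each level perimeter traced with G1 moves after a G0 lift.

; perimeter-only toolpath
G21 ; units = mm
G90 ; absolute positioning
G28 ; home
; layer 1
G0 Z3.25
G0 X15.75 Y9.00
G1 X12.38 Y14.84
G1 X5.62 Y14.84
G1 X2.25 Y9.00
G1 X5.62 Y3.16
G1 X12.38 Y3.16
G1 X15.75 Y9.00
; layer 2
G0 Z6.50
G0 X13.50 Y9.00
G1 X11.25 Y12.89
G1 X6.75 Y12.89
G1 X4.50 Y9.00
G1 X6.75 Y5.11
G1 X11.25 Y5.11
G1 X13.50 Y9.00
; layer 3
G0 Z9.75
G0 X11.25 Y9.00
G1 X10.12 Y10.95
G1 X7.88 Y10.95
G1 X6.75 Y9.00
G1 X7.88 Y7.05
G1 X10.12 Y7.05
G1 X11.25 Y9.00
M2 ; end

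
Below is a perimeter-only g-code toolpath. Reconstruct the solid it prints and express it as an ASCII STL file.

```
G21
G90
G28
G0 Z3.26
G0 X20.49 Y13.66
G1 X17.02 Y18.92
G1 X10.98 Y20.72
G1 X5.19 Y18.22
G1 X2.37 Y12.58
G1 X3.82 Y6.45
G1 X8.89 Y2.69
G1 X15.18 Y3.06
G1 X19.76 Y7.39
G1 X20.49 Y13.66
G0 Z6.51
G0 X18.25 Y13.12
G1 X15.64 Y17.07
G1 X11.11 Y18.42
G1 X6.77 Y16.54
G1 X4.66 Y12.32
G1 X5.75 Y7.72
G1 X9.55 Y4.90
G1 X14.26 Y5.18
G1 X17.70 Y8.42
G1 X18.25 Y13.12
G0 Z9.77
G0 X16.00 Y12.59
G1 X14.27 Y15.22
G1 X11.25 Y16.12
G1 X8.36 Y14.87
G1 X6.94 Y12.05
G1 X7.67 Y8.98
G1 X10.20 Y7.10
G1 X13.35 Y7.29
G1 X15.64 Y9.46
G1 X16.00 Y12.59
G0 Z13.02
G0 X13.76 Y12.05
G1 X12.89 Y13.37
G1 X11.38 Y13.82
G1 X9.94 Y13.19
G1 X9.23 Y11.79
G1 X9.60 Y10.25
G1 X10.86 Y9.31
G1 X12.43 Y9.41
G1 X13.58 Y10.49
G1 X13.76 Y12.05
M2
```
solid part
  facet normal 0.0000 0.0000 -1.0000
    outer loop
      vertex 10.84 23.02 0.00
      vertex 18.39 20.77 0.00
      vertex 22.73 14.19 0.00
    endloop
  endfacet
  facet normal 0.0000 0.0000 -1.0000
    outer loop
      vertex 3.61 19.89 0.00
      vertex 10.84 23.02 0.00
      vertex 22.73 14.19 0.00
    endloop
  endfacet
  facet normal 0.0000 0.0000 -1.0000
    outer loop
      vertex 0.08 12.85 0.00
      vertex 3.61 19.89 0.00
      vertex 22.73 14.19 0.00
    endloop
  endfacet
  facet normal 0.0000 0.0000 -1.0000
    outer loop
      vertex 1.90 5.18 0.00
      vertex 0.08 12.85 0.00
      vertex 22.73 14.19 0.00
    endloop
  endfacet
  facet normal 0.0000 0.0000 -1.0000
    outer loop
      vertex 8.23 0.48 0.00
      vertex 1.90 5.18 0.00
      vertex 22.73 14.19 0.00
    endloop
  endfacet
  facet normal 0.0000 0.0000 -1.0000
    outer loop
      vertex 16.09 0.95 0.00
      vertex 8.23 0.48 0.00
      vertex 22.73 14.19 0.00
    endloop
  endfacet
  facet normal 0.0000 0.0000 -1.0000
    outer loop
      vertex 21.82 6.36 0.00
      vertex 16.09 0.95 0.00
      vertex 22.73 14.19 0.00
    endloop
  endfacet
  facet normal 0.6951 0.4585 0.5538
    outer loop
      vertex 22.73 14.19 0.00
      vertex 18.39 20.77 0.00
      vertex 11.52 11.52 16.28
    endloop
  endfacet
  facet normal 0.2378 0.7980 0.5538
    outer loop
      vertex 18.39 20.77 0.00
      vertex 10.84 23.02 0.00
      vertex 11.52 11.52 16.28
    endloop
  endfacet
  facet normal -0.3308 0.7642 0.5536
    outer loop
      vertex 10.84 23.02 0.00
      vertex 3.61 19.89 0.00
      vertex 11.52 11.52 16.28
    endloop
  endfacet
  facet normal -0.7444 0.3733 0.5536
    outer loop
      vertex 3.61 19.89 0.00
      vertex 0.08 12.85 0.00
      vertex 11.52 11.52 16.28
    endloop
  endfacet
  facet normal -0.8102 -0.1923 0.5537
    outer loop
      vertex 0.08 12.85 0.00
      vertex 1.90 5.18 0.00
      vertex 11.52 11.52 16.28
    endloop
  endfacet
  facet normal -0.4964 -0.6686 0.5537
    outer loop
      vertex 1.90 5.18 0.00
      vertex 8.23 0.48 0.00
      vertex 11.52 11.52 16.28
    endloop
  endfacet
  facet normal 0.0497 -0.8313 0.5537
    outer loop
      vertex 8.23 0.48 0.00
      vertex 16.09 0.95 0.00
      vertex 11.52 11.52 16.28
    endloop
  endfacet
  facet normal 0.5717 -0.6055 0.5536
    outer loop
      vertex 16.09 0.95 0.00
      vertex 21.82 6.36 0.00
      vertex 11.52 11.52 16.28
    endloop
  endfacet
  facet normal 0.8271 -0.0961 0.5538
    outer loop
      vertex 21.82 6.36 0.00
      vertex 22.73 14.19 0.00
      vertex 11.52 11.52 16.28
    endloop
  endfacet
endsolid part

The G0 Z moves step by Δz≈3.26 mm. The G1 loops shrink linearly with z, so the solid tapers from its base footprint up to z≈16.3. Closing with a flat bottom cap and the tapered top and triangulating gives 16 facets — a regular 9-sided pyramid, base circumscribed radius ≈ 11.5 mm, apex at z ≈ 16.3 mm.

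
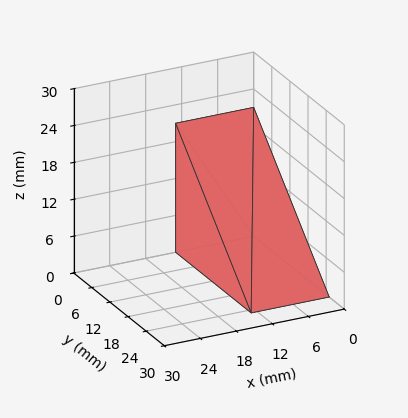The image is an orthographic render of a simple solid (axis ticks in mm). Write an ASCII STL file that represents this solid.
Reading the render: the shape is a wedge (ramp): 13 × 25 mm base, rising to 21 mm along the y=0 edge and sloping linearly to z=0 at y=25 (dimensions read to the nearest mm from the axis ticks). For the STL, each face is triangulated and given an outward normal.

solid part
  facet normal 0.0000 0.0000 -1.0000
    outer loop
      vertex 13.000 25.000 0.000
      vertex 13.000 0.000 0.000
      vertex 0.000 0.000 0.000
    endloop
  endfacet
  facet normal 0.0000 0.0000 -1.0000
    outer loop
      vertex 0.000 25.000 0.000
      vertex 13.000 25.000 0.000
      vertex 0.000 0.000 0.000
    endloop
  endfacet
  facet normal 0.0000 -1.0000 0.0000
    outer loop
      vertex 0.000 0.000 0.000
      vertex 13.000 0.000 0.000
      vertex 13.000 0.000 21.000
    endloop
  endfacet
  facet normal 0.0000 -1.0000 0.0000
    outer loop
      vertex 0.000 0.000 0.000
      vertex 13.000 0.000 21.000
      vertex 0.000 0.000 21.000
    endloop
  endfacet
  facet normal 0.0000 0.6432 0.7657
    outer loop
      vertex 0.000 0.000 21.000
      vertex 13.000 0.000 21.000
      vertex 13.000 25.000 0.000
    endloop
  endfacet
  facet normal 0.0000 0.6432 0.7657
    outer loop
      vertex 0.000 0.000 21.000
      vertex 13.000 25.000 0.000
      vertex 0.000 25.000 0.000
    endloop
  endfacet
  facet normal -1.0000 0.0000 0.0000
    outer loop
      vertex 0.000 0.000 21.000
      vertex 0.000 25.000 0.000
      vertex 0.000 0.000 0.000
    endloop
  endfacet
  facet normal 1.0000 0.0000 0.0000
    outer loop
      vertex 13.000 0.000 0.000
      vertex 13.000 25.000 0.000
      vertex 13.000 0.000 21.000
    endloop
  endfacet
endsolid part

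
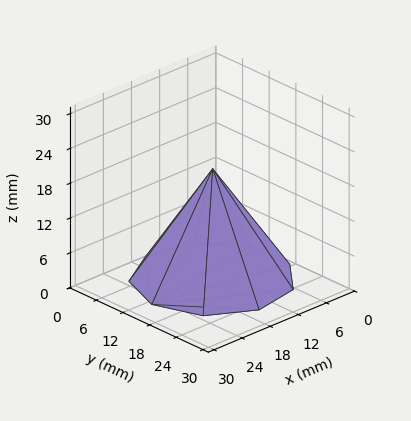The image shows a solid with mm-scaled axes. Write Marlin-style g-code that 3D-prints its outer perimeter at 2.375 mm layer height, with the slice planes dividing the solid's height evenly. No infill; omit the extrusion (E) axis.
Reading the render: the shape is a regular 9-sided pyramid, base circumscribed radius ≈ 13 mm, apex at z ≈ 19 mm (dimensions read to the nearest mm from the axis ticks). For the g-code, the solid's height is divided into equal slices at the stated Δz and each level perimeter traced with G1 moves after a G0 lift.

; perimeter-only toolpath
G21 ; units = mm
G90 ; absolute positioning
G28 ; home
; layer 1
G0 Z2.375
G0 X24.375 Y13.000
G1 X21.714 Y20.312
G1 X14.975 Y24.203
G1 X7.312 Y22.851
G1 X2.311 Y16.890
G1 X2.311 Y9.110
G1 X7.312 Y3.149
G1 X14.975 Y1.797
G1 X21.714 Y5.689
G1 X24.375 Y13.000
; layer 2
G0 Z4.750
G0 X22.750 Y13.000
G1 X20.469 Y19.267
G1 X14.693 Y22.602
G1 X8.125 Y21.444
G1 X3.838 Y16.335
G1 X3.838 Y9.665
G1 X8.125 Y4.556
G1 X14.693 Y3.398
G1 X20.469 Y6.733
G1 X22.750 Y13.000
; layer 3
G0 Z7.125
G0 X21.125 Y13.000
G1 X19.224 Y18.223
G1 X14.411 Y21.002
G1 X8.938 Y20.036
G1 X5.365 Y15.779
G1 X5.365 Y10.221
G1 X8.938 Y5.964
G1 X14.411 Y4.998
G1 X19.224 Y7.777
G1 X21.125 Y13.000
; layer 4
G0 Z9.500
G0 X19.500 Y13.000
G1 X17.980 Y17.178
G1 X14.128 Y19.401
G1 X9.750 Y18.629
G1 X6.892 Y15.223
G1 X6.892 Y10.777
G1 X9.750 Y7.371
G1 X14.128 Y6.598
G1 X17.980 Y8.822
G1 X19.500 Y13.000
; layer 5
G0 Z11.875
G0 X17.875 Y13.000
G1 X16.735 Y16.134
G1 X13.846 Y17.801
G1 X10.562 Y17.222
G1 X8.419 Y14.667
G1 X8.419 Y11.333
G1 X10.562 Y8.778
G1 X13.846 Y8.199
G1 X16.735 Y9.867
G1 X17.875 Y13.000
; layer 6
G0 Z14.250
G0 X16.250 Y13.000
G1 X15.490 Y15.089
G1 X13.564 Y16.201
G1 X11.375 Y15.814
G1 X9.946 Y14.111
G1 X9.946 Y11.889
G1 X11.375 Y10.185
G1 X13.564 Y9.799
G1 X15.490 Y10.911
G1 X16.250 Y13.000
; layer 7
G0 Z16.625
G0 X14.625 Y13.000
G1 X14.245 Y14.044
G1 X13.282 Y14.600
G1 X12.188 Y14.407
G1 X11.473 Y13.556
G1 X11.473 Y12.444
G1 X12.188 Y11.593
G1 X13.282 Y11.400
G1 X14.245 Y11.956
G1 X14.625 Y13.000
M2 ; end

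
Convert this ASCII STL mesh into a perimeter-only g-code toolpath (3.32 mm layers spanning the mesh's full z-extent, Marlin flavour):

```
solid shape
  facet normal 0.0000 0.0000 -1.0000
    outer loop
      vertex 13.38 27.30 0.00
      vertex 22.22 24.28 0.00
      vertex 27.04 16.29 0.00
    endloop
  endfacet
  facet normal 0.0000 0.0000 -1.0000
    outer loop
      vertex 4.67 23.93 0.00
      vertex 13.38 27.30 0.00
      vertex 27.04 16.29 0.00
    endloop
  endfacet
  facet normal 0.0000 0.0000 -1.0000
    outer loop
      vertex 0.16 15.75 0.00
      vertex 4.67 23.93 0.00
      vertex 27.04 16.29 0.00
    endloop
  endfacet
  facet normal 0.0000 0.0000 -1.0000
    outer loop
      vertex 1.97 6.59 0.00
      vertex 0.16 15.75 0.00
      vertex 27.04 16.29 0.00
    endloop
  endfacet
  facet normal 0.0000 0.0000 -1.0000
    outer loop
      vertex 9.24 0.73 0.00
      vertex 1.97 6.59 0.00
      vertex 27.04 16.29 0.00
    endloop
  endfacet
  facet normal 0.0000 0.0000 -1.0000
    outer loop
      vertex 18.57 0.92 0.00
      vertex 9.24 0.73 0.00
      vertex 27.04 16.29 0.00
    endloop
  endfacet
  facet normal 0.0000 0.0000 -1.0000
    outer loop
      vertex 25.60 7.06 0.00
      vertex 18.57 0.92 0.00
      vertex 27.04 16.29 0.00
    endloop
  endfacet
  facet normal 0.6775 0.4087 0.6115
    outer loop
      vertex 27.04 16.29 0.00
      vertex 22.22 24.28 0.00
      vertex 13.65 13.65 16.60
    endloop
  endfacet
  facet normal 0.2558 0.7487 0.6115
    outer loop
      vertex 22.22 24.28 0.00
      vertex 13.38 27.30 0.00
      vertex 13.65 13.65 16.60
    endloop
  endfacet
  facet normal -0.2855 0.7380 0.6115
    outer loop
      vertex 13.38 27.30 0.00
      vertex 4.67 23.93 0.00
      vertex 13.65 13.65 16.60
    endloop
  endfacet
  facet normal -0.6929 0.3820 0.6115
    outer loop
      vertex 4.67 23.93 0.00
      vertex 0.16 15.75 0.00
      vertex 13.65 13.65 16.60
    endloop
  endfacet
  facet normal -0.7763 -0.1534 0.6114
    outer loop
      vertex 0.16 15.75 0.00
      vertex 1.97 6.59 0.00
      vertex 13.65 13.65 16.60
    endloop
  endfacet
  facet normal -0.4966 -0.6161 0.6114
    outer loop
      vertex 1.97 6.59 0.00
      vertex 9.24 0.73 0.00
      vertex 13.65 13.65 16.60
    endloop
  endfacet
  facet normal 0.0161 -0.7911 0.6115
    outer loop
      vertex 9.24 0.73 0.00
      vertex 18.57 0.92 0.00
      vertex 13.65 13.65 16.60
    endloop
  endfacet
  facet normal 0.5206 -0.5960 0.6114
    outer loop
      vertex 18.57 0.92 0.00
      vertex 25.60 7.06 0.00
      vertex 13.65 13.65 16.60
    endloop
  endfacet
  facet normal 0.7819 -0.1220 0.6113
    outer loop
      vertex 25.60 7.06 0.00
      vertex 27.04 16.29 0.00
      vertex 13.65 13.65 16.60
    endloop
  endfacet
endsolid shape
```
; perimeter-only toolpath
G21 ; units = mm
G90 ; absolute positioning
G28 ; home
; layer 1
G0 Z3.32
G0 X24.36 Y15.76
G1 X20.51 Y22.15
G1 X13.43 Y24.57
G1 X6.47 Y21.87
G1 X2.86 Y15.33
G1 X4.31 Y8.00
G1 X10.12 Y3.31
G1 X17.59 Y3.47
G1 X23.21 Y8.38
G1 X24.36 Y15.76
; layer 2
G0 Z6.64
G0 X21.68 Y15.23
G1 X18.79 Y20.03
G1 X13.49 Y21.84
G1 X8.26 Y19.82
G1 X5.56 Y14.91
G1 X6.64 Y9.41
G1 X11.00 Y5.90
G1 X16.60 Y6.01
G1 X20.82 Y9.70
G1 X21.68 Y15.23
; layer 3
G0 Z9.96
G0 X19.01 Y14.71
G1 X17.08 Y17.90
G1 X13.54 Y19.11
G1 X10.06 Y17.76
G1 X8.25 Y14.49
G1 X8.98 Y10.83
G1 X11.89 Y8.48
G1 X15.62 Y8.56
G1 X18.43 Y11.01
G1 X19.01 Y14.71
; layer 4
G0 Z13.28
G0 X16.33 Y14.18
G1 X15.36 Y15.78
G1 X13.60 Y16.38
G1 X11.85 Y15.71
G1 X10.95 Y14.07
G1 X11.31 Y12.24
G1 X12.77 Y11.07
G1 X14.63 Y11.10
G1 X16.04 Y12.33
G1 X16.33 Y14.18
M2 ; end

The solid is a regular 9-sided pyramid, base circumscribed radius ≈ 13.7 mm, apex at z ≈ 16.6 mm. Slicing at Δz = 3.32 mm — 5 equal slices spanning the solid's height, so layer i sits at z = i·h/5 — gives 4 non-empty perimeters. Each is a 9-segment closed polygon; G0 lifts to the layer z and rapids to the start vertex, then G1 traces the edges. The cross-section shrinks linearly with z (the slice at the apex is degenerate and omitted).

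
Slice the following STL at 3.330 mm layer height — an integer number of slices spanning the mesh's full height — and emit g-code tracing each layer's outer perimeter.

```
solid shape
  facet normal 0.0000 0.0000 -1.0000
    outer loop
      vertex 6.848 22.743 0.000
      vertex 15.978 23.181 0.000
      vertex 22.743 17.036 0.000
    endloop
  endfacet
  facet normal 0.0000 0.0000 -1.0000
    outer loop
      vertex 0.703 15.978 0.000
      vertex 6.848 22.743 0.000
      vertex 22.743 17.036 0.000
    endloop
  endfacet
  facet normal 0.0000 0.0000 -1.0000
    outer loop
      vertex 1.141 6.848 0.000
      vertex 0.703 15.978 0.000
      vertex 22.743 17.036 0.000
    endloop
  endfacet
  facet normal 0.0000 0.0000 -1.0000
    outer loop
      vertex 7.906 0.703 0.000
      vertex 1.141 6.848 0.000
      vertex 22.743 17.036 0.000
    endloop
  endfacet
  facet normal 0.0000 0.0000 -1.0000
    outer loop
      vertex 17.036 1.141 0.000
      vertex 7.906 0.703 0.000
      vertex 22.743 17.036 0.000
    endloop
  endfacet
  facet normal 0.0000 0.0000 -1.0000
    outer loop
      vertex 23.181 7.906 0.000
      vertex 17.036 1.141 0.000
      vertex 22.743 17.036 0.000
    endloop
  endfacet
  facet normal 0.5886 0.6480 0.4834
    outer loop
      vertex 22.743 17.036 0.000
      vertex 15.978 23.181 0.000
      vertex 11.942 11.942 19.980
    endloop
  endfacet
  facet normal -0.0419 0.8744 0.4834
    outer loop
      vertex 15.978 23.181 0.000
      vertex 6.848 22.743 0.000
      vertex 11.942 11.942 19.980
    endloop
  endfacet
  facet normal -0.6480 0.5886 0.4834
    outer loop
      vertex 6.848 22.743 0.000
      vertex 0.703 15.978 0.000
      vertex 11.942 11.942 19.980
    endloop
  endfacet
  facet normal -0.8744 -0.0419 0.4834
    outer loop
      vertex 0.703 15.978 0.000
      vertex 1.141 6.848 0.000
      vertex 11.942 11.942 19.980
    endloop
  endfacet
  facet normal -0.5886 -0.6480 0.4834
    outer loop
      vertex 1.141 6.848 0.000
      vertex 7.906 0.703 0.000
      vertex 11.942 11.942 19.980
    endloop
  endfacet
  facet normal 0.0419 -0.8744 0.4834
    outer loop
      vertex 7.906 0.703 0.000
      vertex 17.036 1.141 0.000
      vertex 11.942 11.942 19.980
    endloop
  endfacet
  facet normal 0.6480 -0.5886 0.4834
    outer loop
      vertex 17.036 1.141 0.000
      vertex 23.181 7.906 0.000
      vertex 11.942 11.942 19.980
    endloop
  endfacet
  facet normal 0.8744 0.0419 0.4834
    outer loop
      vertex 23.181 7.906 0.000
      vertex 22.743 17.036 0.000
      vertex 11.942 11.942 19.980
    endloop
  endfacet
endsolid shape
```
; perimeter-only toolpath
G21 ; units = mm
G90 ; absolute positioning
G28 ; home
; layer 1
G0 Z3.330
G0 X20.943 Y16.187
G1 X15.305 Y21.308
G1 X7.697 Y20.943
G1 X2.576 Y15.305
G1 X2.941 Y7.697
G1 X8.579 Y2.576
G1 X16.187 Y2.941
G1 X21.308 Y8.579
G1 X20.943 Y16.187
; layer 2
G0 Z6.660
G0 X19.143 Y15.338
G1 X14.633 Y19.435
G1 X8.546 Y19.143
G1 X4.449 Y14.633
G1 X4.741 Y8.546
G1 X9.251 Y4.449
G1 X15.338 Y4.741
G1 X19.435 Y9.251
G1 X19.143 Y15.338
; layer 3
G0 Z9.990
G0 X17.343 Y14.489
G1 X13.960 Y17.562
G1 X9.395 Y17.343
G1 X6.322 Y13.960
G1 X6.542 Y9.395
G1 X9.924 Y6.322
G1 X14.489 Y6.542
G1 X17.562 Y9.924
G1 X17.343 Y14.489
; layer 4
G0 Z13.320
G0 X15.542 Y13.640
G1 X13.287 Y15.688
G1 X10.244 Y15.542
G1 X8.196 Y13.287
G1 X8.342 Y10.244
G1 X10.597 Y8.196
G1 X13.640 Y8.342
G1 X15.688 Y10.597
G1 X15.542 Y13.640
; layer 5
G0 Z16.650
G0 X13.742 Y12.791
G1 X12.615 Y13.815
G1 X11.093 Y13.742
G1 X10.069 Y12.615
G1 X10.142 Y11.093
G1 X11.269 Y10.069
G1 X12.791 Y10.142
G1 X13.815 Y11.269
G1 X13.742 Y12.791
M2 ; end

The solid is a regular 8-sided pyramid, base circumscribed radius ≈ 11.9 mm, apex at z ≈ 20 mm. Slicing at Δz = 3.330 mm — 6 equal slices spanning the solid's height, so layer i sits at z = i·h/6 — gives 5 non-empty perimeters. Each is a 8-segment closed polygon; G0 lifts to the layer z and rapids to the start vertex, then G1 traces the edges. The cross-section shrinks linearly with z (the slice at the apex is degenerate and omitted).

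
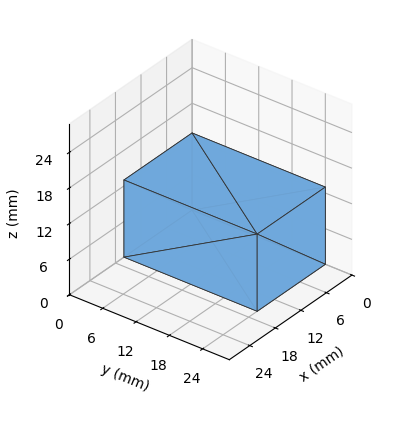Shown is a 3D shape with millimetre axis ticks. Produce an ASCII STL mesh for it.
Reading the render: the shape is a rectangular box, roughly 16 × 24 mm footprint and 13 mm tall (dimensions read to the nearest mm from the axis ticks). For the STL, each face is triangulated and given an outward normal.

solid part
  facet normal 0.0000 0.0000 -1.0000
    outer loop
      vertex 16.000 24.000 0.000
      vertex 16.000 0.000 0.000
      vertex 0.000 0.000 0.000
    endloop
  endfacet
  facet normal 0.0000 0.0000 -1.0000
    outer loop
      vertex 0.000 24.000 0.000
      vertex 16.000 24.000 0.000
      vertex 0.000 0.000 0.000
    endloop
  endfacet
  facet normal 0.0000 0.0000 1.0000
    outer loop
      vertex 0.000 0.000 13.000
      vertex 16.000 0.000 13.000
      vertex 16.000 24.000 13.000
    endloop
  endfacet
  facet normal 0.0000 0.0000 1.0000
    outer loop
      vertex 0.000 0.000 13.000
      vertex 16.000 24.000 13.000
      vertex 0.000 24.000 13.000
    endloop
  endfacet
  facet normal 0.0000 -1.0000 0.0000
    outer loop
      vertex 0.000 0.000 0.000
      vertex 16.000 0.000 0.000
      vertex 16.000 0.000 13.000
    endloop
  endfacet
  facet normal 0.0000 -1.0000 0.0000
    outer loop
      vertex 0.000 0.000 0.000
      vertex 16.000 0.000 13.000
      vertex 0.000 0.000 13.000
    endloop
  endfacet
  facet normal 0.0000 1.0000 0.0000
    outer loop
      vertex 16.000 24.000 13.000
      vertex 16.000 24.000 0.000
      vertex 0.000 24.000 0.000
    endloop
  endfacet
  facet normal 0.0000 1.0000 0.0000
    outer loop
      vertex 0.000 24.000 13.000
      vertex 16.000 24.000 13.000
      vertex 0.000 24.000 0.000
    endloop
  endfacet
  facet normal -1.0000 0.0000 0.0000
    outer loop
      vertex 0.000 24.000 13.000
      vertex 0.000 24.000 0.000
      vertex 0.000 0.000 0.000
    endloop
  endfacet
  facet normal -1.0000 0.0000 0.0000
    outer loop
      vertex 0.000 0.000 13.000
      vertex 0.000 24.000 13.000
      vertex 0.000 0.000 0.000
    endloop
  endfacet
  facet normal 1.0000 0.0000 0.0000
    outer loop
      vertex 16.000 0.000 0.000
      vertex 16.000 24.000 0.000
      vertex 16.000 24.000 13.000
    endloop
  endfacet
  facet normal 1.0000 0.0000 0.0000
    outer loop
      vertex 16.000 0.000 0.000
      vertex 16.000 24.000 13.000
      vertex 16.000 0.000 13.000
    endloop
  endfacet
endsolid part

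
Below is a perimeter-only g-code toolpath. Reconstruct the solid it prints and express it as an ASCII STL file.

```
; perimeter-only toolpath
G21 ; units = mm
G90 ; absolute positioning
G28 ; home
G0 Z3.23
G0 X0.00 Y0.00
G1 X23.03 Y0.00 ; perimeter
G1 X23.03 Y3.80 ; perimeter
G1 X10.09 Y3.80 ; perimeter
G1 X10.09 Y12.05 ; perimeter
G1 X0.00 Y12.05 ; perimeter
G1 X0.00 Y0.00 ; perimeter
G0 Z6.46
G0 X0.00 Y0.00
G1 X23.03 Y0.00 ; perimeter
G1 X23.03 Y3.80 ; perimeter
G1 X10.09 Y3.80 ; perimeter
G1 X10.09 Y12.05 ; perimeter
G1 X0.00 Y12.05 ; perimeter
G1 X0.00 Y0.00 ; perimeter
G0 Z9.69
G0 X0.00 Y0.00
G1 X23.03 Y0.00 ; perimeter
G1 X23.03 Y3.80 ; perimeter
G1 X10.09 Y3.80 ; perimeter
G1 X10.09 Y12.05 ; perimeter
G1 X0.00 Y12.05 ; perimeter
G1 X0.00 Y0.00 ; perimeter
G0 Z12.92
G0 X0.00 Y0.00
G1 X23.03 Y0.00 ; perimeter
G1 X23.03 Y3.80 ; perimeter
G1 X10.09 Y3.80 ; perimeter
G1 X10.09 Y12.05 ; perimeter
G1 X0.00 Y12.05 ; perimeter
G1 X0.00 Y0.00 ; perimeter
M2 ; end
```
solid part
  facet normal 0.0000 0.0000 -1.0000
    outer loop
      vertex 23.03 3.80 0.00
      vertex 23.03 0.00 0.00
      vertex 0.00 0.00 0.00
    endloop
  endfacet
  facet normal 0.0000 0.0000 -1.0000
    outer loop
      vertex 10.09 3.80 0.00
      vertex 23.03 3.80 0.00
      vertex 0.00 0.00 0.00
    endloop
  endfacet
  facet normal 0.0000 0.0000 -1.0000
    outer loop
      vertex 10.09 12.05 0.00
      vertex 10.09 3.80 0.00
      vertex 0.00 0.00 0.00
    endloop
  endfacet
  facet normal 0.0000 0.0000 -1.0000
    outer loop
      vertex 0.00 12.05 0.00
      vertex 10.09 12.05 0.00
      vertex 0.00 0.00 0.00
    endloop
  endfacet
  facet normal 0.0000 0.0000 1.0000
    outer loop
      vertex 0.00 0.00 12.92
      vertex 23.03 0.00 12.92
      vertex 23.03 3.80 12.92
    endloop
  endfacet
  facet normal 0.0000 0.0000 1.0000
    outer loop
      vertex 0.00 0.00 12.92
      vertex 23.03 3.80 12.92
      vertex 10.09 3.80 12.92
    endloop
  endfacet
  facet normal 0.0000 0.0000 1.0000
    outer loop
      vertex 0.00 0.00 12.92
      vertex 10.09 3.80 12.92
      vertex 10.09 12.05 12.92
    endloop
  endfacet
  facet normal 0.0000 0.0000 1.0000
    outer loop
      vertex 0.00 0.00 12.92
      vertex 10.09 12.05 12.92
      vertex 0.00 12.05 12.92
    endloop
  endfacet
  facet normal 0.0000 -1.0000 0.0000
    outer loop
      vertex 0.00 0.00 0.00
      vertex 23.03 0.00 0.00
      vertex 23.03 0.00 12.92
    endloop
  endfacet
  facet normal 0.0000 -1.0000 0.0000
    outer loop
      vertex 0.00 0.00 0.00
      vertex 23.03 0.00 12.92
      vertex 0.00 0.00 12.92
    endloop
  endfacet
  facet normal 1.0000 0.0000 0.0000
    outer loop
      vertex 23.03 0.00 0.00
      vertex 23.03 3.80 0.00
      vertex 23.03 3.80 12.92
    endloop
  endfacet
  facet normal 1.0000 0.0000 0.0000
    outer loop
      vertex 23.03 0.00 0.00
      vertex 23.03 3.80 12.92
      vertex 23.03 0.00 12.92
    endloop
  endfacet
  facet normal 0.0000 1.0000 0.0000
    outer loop
      vertex 23.03 3.80 0.00
      vertex 10.09 3.80 0.00
      vertex 10.09 3.80 12.92
    endloop
  endfacet
  facet normal 0.0000 1.0000 0.0000
    outer loop
      vertex 23.03 3.80 0.00
      vertex 10.09 3.80 12.92
      vertex 23.03 3.80 12.92
    endloop
  endfacet
  facet normal 1.0000 0.0000 0.0000
    outer loop
      vertex 10.09 3.80 0.00
      vertex 10.09 12.05 0.00
      vertex 10.09 12.05 12.92
    endloop
  endfacet
  facet normal 1.0000 0.0000 0.0000
    outer loop
      vertex 10.09 3.80 0.00
      vertex 10.09 12.05 12.92
      vertex 10.09 3.80 12.92
    endloop
  endfacet
  facet normal 0.0000 1.0000 0.0000
    outer loop
      vertex 10.09 12.05 0.00
      vertex 0.00 12.05 0.00
      vertex 0.00 12.05 12.92
    endloop
  endfacet
  facet normal 0.0000 1.0000 0.0000
    outer loop
      vertex 10.09 12.05 0.00
      vertex 0.00 12.05 12.92
      vertex 10.09 12.05 12.92
    endloop
  endfacet
  facet normal -1.0000 0.0000 0.0000
    outer loop
      vertex 0.00 12.05 0.00
      vertex 0.00 0.00 0.00
      vertex 0.00 0.00 12.92
    endloop
  endfacet
  facet normal -1.0000 0.0000 0.0000
    outer loop
      vertex 0.00 12.05 0.00
      vertex 0.00 0.00 12.92
      vertex 0.00 12.05 12.92
    endloop
  endfacet
endsolid part

The G0 Z moves step by Δz≈3.23 mm. Every layer's G1 loop is the same polygon, so the solid is a straight extrusion of it from z=0 to z≈12.9. Closing with flat bottom and top caps and triangulating gives 20 facets — an L-shaped prism: outer 23 × 12.1 mm, arm thicknesses ≈ 3.8 mm (horizontal) and 10.1 mm (vertical), extruded 12.9 mm in z.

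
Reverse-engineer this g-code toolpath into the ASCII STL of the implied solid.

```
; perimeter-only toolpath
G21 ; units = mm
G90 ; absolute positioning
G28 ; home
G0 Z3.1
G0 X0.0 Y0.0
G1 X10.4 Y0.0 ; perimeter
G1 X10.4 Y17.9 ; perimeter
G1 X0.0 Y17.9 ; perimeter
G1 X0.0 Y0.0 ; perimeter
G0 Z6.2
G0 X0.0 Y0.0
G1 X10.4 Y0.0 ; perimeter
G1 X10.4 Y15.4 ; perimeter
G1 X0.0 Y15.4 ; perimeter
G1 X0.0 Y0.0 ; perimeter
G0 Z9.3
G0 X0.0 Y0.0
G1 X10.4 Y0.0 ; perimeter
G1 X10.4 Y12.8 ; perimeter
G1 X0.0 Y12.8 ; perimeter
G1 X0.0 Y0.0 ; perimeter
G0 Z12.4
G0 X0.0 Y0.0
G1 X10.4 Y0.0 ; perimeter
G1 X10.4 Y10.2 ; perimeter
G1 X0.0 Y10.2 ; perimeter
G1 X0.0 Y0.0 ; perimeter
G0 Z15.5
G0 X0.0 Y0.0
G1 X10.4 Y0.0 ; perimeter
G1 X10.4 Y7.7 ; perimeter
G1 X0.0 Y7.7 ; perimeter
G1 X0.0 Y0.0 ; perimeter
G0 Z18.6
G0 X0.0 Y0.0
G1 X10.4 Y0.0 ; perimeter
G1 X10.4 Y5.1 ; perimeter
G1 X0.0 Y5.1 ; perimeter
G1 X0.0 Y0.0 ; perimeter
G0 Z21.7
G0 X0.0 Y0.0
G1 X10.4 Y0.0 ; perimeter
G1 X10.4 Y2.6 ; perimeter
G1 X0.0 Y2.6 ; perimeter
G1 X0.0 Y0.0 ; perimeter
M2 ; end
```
solid part
  facet normal 0.0000 0.0000 -1.0000
    outer loop
      vertex 10.4 20.5 0.0
      vertex 10.4 0.0 0.0
      vertex 0.0 0.0 0.0
    endloop
  endfacet
  facet normal 0.0000 0.0000 -1.0000
    outer loop
      vertex 0.0 20.5 0.0
      vertex 10.4 20.5 0.0
      vertex 0.0 0.0 0.0
    endloop
  endfacet
  facet normal 0.0000 -1.0000 0.0000
    outer loop
      vertex 0.0 0.0 0.0
      vertex 10.4 0.0 0.0
      vertex 10.4 0.0 24.8
    endloop
  endfacet
  facet normal 0.0000 -1.0000 0.0000
    outer loop
      vertex 0.0 0.0 0.0
      vertex 10.4 0.0 24.8
      vertex 0.0 0.0 24.8
    endloop
  endfacet
  facet normal 0.0000 0.7708 0.6371
    outer loop
      vertex 0.0 0.0 24.8
      vertex 10.4 0.0 24.8
      vertex 10.4 20.5 0.0
    endloop
  endfacet
  facet normal 0.0000 0.7708 0.6371
    outer loop
      vertex 0.0 0.0 24.8
      vertex 10.4 20.5 0.0
      vertex 0.0 20.5 0.0
    endloop
  endfacet
  facet normal -1.0000 0.0000 0.0000
    outer loop
      vertex 0.0 0.0 24.8
      vertex 0.0 20.5 0.0
      vertex 0.0 0.0 0.0
    endloop
  endfacet
  facet normal 1.0000 0.0000 0.0000
    outer loop
      vertex 10.4 0.0 0.0
      vertex 10.4 20.5 0.0
      vertex 10.4 0.0 24.8
    endloop
  endfacet
endsolid part

The G0 Z moves step by Δz≈3.1 mm. The G1 loops shrink linearly with z, so the solid tapers from its base footprint up to z≈24.8. Closing with a flat bottom cap and the tapered top and triangulating gives 8 facets — a wedge (ramp): 10.4 × 20.5 mm base, rising to 24.8 mm along the y=0 edge and sloping linearly to z=0 at y=20.5.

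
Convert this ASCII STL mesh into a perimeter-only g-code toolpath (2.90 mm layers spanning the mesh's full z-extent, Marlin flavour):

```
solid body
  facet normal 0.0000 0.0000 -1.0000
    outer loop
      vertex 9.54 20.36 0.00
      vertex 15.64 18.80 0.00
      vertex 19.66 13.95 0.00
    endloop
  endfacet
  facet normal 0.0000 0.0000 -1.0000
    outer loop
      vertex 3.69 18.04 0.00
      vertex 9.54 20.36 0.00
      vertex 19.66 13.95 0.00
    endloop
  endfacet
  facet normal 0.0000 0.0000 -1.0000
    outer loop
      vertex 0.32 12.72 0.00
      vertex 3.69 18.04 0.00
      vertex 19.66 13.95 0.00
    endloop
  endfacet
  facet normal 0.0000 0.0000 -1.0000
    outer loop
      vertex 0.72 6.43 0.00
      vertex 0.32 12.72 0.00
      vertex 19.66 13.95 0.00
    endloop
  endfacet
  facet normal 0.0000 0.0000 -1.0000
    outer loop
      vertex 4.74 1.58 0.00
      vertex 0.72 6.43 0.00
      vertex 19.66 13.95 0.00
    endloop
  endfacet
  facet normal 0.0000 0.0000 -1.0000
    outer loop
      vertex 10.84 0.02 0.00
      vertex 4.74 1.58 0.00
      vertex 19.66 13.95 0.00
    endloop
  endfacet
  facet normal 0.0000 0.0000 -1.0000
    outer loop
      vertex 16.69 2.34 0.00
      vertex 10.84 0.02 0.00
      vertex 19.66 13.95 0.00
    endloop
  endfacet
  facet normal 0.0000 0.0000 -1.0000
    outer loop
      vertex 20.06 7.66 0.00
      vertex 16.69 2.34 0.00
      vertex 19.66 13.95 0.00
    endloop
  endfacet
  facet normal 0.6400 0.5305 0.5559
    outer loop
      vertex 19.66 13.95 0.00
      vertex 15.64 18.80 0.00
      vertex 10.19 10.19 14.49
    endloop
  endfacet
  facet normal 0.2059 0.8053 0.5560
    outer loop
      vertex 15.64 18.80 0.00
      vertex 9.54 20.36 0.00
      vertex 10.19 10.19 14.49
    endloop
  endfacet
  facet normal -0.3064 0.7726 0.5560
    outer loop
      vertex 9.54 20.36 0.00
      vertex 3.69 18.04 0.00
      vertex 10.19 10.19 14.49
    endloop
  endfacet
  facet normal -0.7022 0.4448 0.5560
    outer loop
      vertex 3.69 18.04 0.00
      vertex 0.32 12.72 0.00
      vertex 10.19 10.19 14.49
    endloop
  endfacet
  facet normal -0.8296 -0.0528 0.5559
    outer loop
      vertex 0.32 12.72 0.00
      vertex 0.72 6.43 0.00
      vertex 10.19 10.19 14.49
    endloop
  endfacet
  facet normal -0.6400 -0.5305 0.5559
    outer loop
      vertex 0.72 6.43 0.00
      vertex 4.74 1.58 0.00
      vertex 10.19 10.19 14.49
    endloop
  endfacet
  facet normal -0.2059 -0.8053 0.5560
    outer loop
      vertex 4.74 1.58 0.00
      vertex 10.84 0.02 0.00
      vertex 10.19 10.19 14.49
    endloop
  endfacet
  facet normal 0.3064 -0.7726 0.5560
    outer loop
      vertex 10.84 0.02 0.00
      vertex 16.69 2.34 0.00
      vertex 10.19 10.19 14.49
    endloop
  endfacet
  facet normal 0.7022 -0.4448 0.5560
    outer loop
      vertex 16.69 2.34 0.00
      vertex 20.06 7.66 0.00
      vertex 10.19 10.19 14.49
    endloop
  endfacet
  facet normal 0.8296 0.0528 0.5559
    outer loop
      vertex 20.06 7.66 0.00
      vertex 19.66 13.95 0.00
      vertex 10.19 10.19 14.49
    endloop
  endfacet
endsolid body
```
; perimeter-only toolpath
G21 ; units = mm
G90 ; absolute positioning
G28 ; home
; layer 1
G0 Z2.90
G0 X17.77 Y13.20
G1 X14.55 Y17.08
G1 X9.67 Y18.33
G1 X4.99 Y16.47
G1 X2.29 Y12.21
G1 X2.61 Y7.18
G1 X5.83 Y3.30
G1 X10.71 Y2.05
G1 X15.39 Y3.91
G1 X18.09 Y8.17
G1 X17.77 Y13.20
; layer 2
G0 Z5.80
G0 X15.87 Y12.45
G1 X13.46 Y15.36
G1 X9.80 Y16.29
G1 X6.29 Y14.90
G1 X4.27 Y11.71
G1 X4.51 Y7.93
G1 X6.92 Y5.02
G1 X10.58 Y4.09
G1 X14.09 Y5.48
G1 X16.11 Y8.67
G1 X15.87 Y12.45
; layer 3
G0 Z8.69
G0 X13.98 Y11.69
G1 X12.37 Y13.63
G1 X9.93 Y14.26
G1 X7.59 Y13.33
G1 X6.24 Y11.20
G1 X6.40 Y8.69
G1 X8.01 Y6.75
G1 X10.45 Y6.12
G1 X12.79 Y7.05
G1 X14.14 Y9.18
G1 X13.98 Y11.69
; layer 4
G0 Z11.59
G0 X12.08 Y10.94
G1 X11.28 Y11.91
G1 X10.06 Y12.22
G1 X8.89 Y11.76
G1 X8.22 Y10.70
G1 X8.30 Y9.44
G1 X9.10 Y8.47
G1 X10.32 Y8.16
G1 X11.49 Y8.62
G1 X12.16 Y9.68
G1 X12.08 Y10.94
M2 ; end

The solid is a regular 10-sided pyramid, base circumscribed radius ≈ 10.2 mm, apex at z ≈ 14.5 mm. Slicing at Δz = 2.90 mm — 5 equal slices spanning the solid's height, so layer i sits at z = i·h/5 — gives 4 non-empty perimeters. Each is a 10-segment closed polygon; G0 lifts to the layer z and rapids to the start vertex, then G1 traces the edges. The cross-section shrinks linearly with z (the slice at the apex is degenerate and omitted).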